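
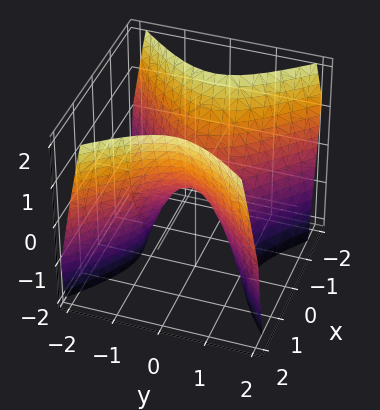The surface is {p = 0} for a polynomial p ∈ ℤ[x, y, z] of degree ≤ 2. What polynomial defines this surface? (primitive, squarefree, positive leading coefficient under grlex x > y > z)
3*x^2 - 3*y^2 - 2*z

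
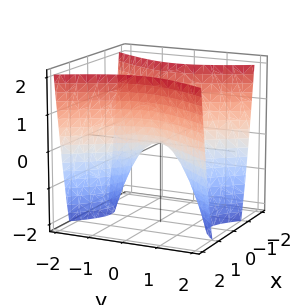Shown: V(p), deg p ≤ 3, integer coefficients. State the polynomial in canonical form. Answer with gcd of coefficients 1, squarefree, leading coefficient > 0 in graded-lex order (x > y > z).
2*x^2 - y^2 - z

The degree is 2 — a hyperbolic paraboloid; a quadric.
Symmetries: the y ↦ −y reflection is a symmetry, so y appears only in even powers; it's symmetric under x → −x, forcing even powers of x.
Against the integer gridlines: it meets the x-axis at x = 0 (among the integer gridlines); one z-axis crossing is at z = 0.
Putting this together gives p.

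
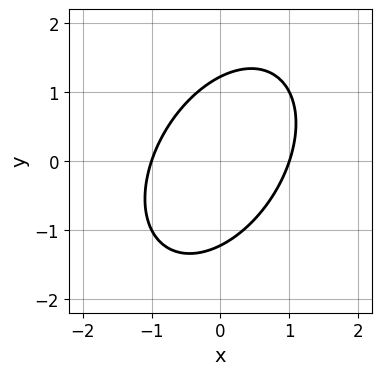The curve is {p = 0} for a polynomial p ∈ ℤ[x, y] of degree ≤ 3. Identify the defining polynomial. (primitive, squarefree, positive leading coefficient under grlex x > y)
3*x^2 - 2*x*y + 2*y^2 - 3

(a) Degree: a generic line meets the curve in up to 2 points, so deg p = 2.
(b) From the axis intercepts and sections: the x-axis gridline crossings are at x ∈ {-1, 1}.
(c) Together with the visible shape, these determine p as stated.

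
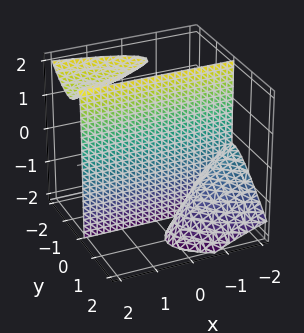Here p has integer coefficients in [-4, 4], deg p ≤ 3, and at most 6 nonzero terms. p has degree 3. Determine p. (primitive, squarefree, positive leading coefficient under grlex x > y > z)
(a) deg p = 3. The shape is more complex than any degree-2 surface.
(b) Against the integer gridlines: it meets the y-axis at y = 0 (among the integer gridlines); the visible x-axis segment lies entirely on the surface; every point of the z-axis in the box is on the surface.
(c) Fitting integer coefficients to these (and the overall shape) gives p.

x*y*z - 3*y^3 - 3*y^2*z - x*y - 3*y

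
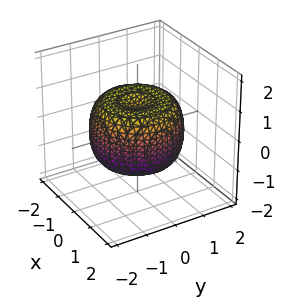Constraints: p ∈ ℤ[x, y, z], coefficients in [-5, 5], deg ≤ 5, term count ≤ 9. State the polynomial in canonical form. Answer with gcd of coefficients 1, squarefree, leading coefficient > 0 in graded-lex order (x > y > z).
2*x^4 + 4*x^2*y^2 + 2*y^4 - 3*x^2 - 3*y^2 + 3*z^2 - 2

The degree is 4 — a generic line meets the surface in up to 4 points.
Symmetries: rotational symmetry about the z-axis ⇒ p depends on x, y only through x² + y².
Reading off the gridlines: a circular section at z = 1 has radius between 0 and 1.
Fitting integer coefficients to these (and the overall shape) gives p.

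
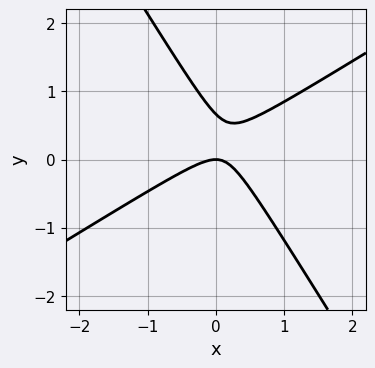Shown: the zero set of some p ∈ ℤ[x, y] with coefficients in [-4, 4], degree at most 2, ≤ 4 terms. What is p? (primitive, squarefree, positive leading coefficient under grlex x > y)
3*x^2 - 3*x*y - 3*y^2 + 2*y

1. Degree: no degree-1 curve has this shape, so deg p = 2.
2. From the axis intercepts and sections: one y-axis crossing is at y = 0; one x-axis crossing is at x = 0.
3. Solving for integer coefficients yields p as stated.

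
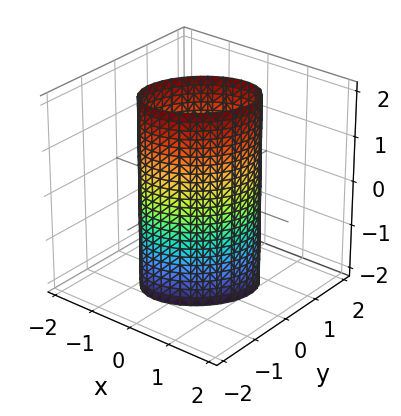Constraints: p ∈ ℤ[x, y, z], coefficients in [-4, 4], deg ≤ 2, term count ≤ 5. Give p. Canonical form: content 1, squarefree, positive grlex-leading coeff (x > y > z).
3*x^2 - 2*x*y + 3*y^2 - 3

First, the degree is 2 — no degree-1 surface has this shape.
Next, checking where it meets the axes: the surface avoids every integer z-axis point in the box; among the integer gridlines, it crosses the x-axis at x ∈ {-1, 1}.
Finally, assembling these constraints gives the stated polynomial. Check: (0, 1, 0) on the y-axis lies on the surface, and p(0, 1, 0) = 0. ✓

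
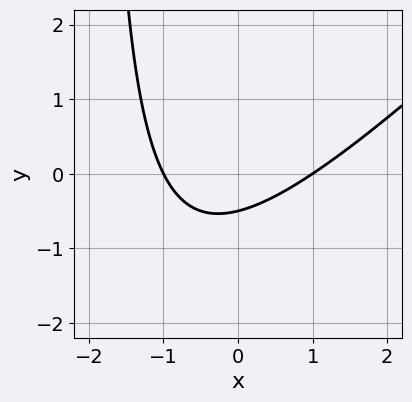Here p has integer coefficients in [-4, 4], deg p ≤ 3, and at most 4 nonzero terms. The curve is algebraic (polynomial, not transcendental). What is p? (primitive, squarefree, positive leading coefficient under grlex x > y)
x^2 - x*y - 2*y - 1

1. The degree is 2 — a generic line meets the curve in up to 2 points.
2. From the axis intercepts and sections: among the integer gridlines, it crosses the x-axis at x ∈ {-1, 1}.
3. Putting this together gives p.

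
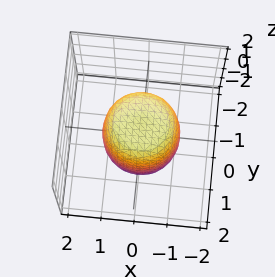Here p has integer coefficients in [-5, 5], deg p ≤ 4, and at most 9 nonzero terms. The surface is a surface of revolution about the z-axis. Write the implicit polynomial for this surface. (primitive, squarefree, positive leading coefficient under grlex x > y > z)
1. Degree: no degree-3 surface has this shape, so deg p = 4.
2. By symmetry, every cross-section ⟂ z is a circle, so x, y appear only via x² + y².
3. From the axis intercepts and sections: a circular section at z = -1 has radius exactly 1.
4. These observations pin down the coefficients.

2*x^4 + 4*x^2*y^2 + 2*y^4 - x^2 - y^2 + z^2 - 2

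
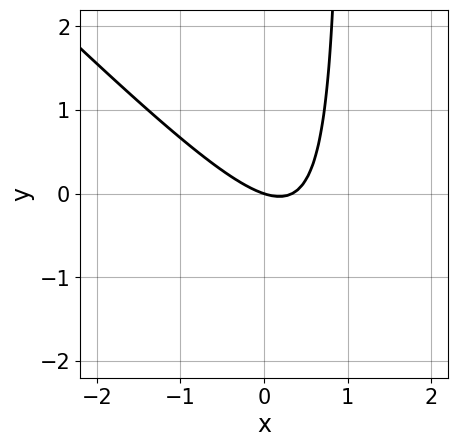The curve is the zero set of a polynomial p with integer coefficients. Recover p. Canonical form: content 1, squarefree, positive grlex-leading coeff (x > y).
3*x^2 + 3*x*y - x - 3*y

1. The degree is 2 — a generic line meets the curve in up to 2 points.
2. From the axis intercepts and sections: it meets the x-axis at x = 0 (among the integer gridlines); it crosses the y-axis at the gridline y = 0.
3. Together with the visible shape, these determine p as stated.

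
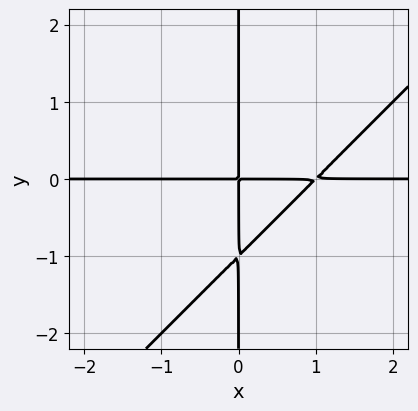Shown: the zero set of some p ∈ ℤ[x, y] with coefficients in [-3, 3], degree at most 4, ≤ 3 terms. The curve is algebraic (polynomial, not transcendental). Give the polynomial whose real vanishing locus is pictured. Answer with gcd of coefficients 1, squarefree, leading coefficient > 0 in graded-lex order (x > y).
First, deg p = 3.
Then, from the axis intercepts and sections: the visible y-axis segment lies entirely on the curve; every point of the x-axis in the box is on the curve.
Finally, the integer polynomial consistent with all of this is the stated p.

x^2*y - x*y^2 - x*y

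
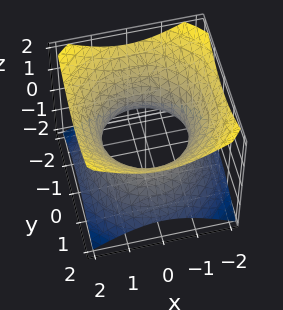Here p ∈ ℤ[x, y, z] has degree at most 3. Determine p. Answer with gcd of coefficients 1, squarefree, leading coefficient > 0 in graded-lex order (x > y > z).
First, degree: one connected sheet with a waist; a quadric, so deg p = 2.
Then, symmetry: the z-axis is an axis of rotation, so x and y enter only as x² + y²; the z ↦ −z reflection is a symmetry, so z appears only in even powers.
Next, reading off the gridlines: the surface avoids every integer z-axis point in the box; a circular section at z = 1 has radius between 1 and 2.
Finally, fitting integer coefficients to these (and the overall shape) gives p.

2*x^2 + 2*y^2 - 3*z^2 - 3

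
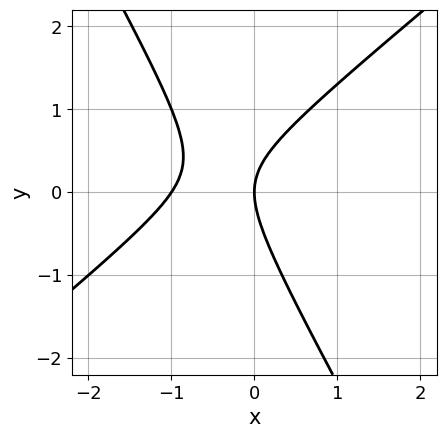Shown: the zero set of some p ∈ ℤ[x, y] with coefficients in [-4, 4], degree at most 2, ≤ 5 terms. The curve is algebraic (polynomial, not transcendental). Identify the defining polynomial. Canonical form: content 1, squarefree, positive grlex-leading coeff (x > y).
3*x^2 - 2*x*y - 2*y^2 + 3*x

(a) The degree is 2 — the shape is more complex than any degree-1 curve.
(b) Against the integer gridlines: it meets the y-axis at y = 0 (among the integer gridlines); the x-axis gridline crossings are at x ∈ {-1, 0}.
(c) The integer polynomial consistent with all of this is the stated p.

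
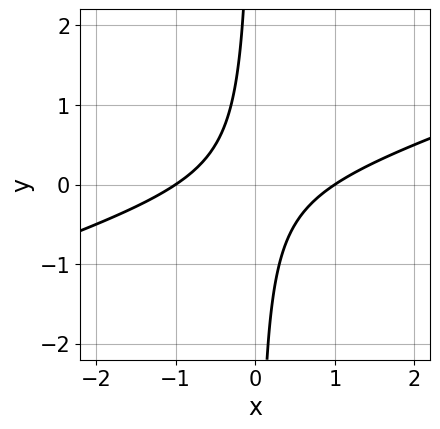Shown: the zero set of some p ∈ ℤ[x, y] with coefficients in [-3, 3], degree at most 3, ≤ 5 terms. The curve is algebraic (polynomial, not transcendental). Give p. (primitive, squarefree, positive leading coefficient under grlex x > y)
1. deg p = 2.
2. Checking where it meets the axes: among the integer gridlines, it crosses the x-axis at x ∈ {-1, 1}; the curve avoids every integer y-axis point in the box.
3. Assembling these constraints gives the stated polynomial.

x^2 - 3*x*y - 1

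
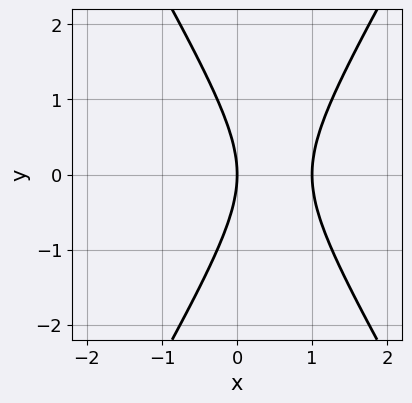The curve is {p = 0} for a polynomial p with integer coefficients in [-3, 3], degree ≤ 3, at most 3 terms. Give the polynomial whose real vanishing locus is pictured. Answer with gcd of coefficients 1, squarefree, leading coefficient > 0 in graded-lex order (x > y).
3*x^2 - y^2 - 3*x

1. deg p = 2. The shape is more complex than any degree-1 curve.
2. Symmetries: mirror symmetry y ↦ −y ⇒ only even powers of y.
3. From the axis intercepts and sections: the x-axis gridline crossings are at x ∈ {0, 1}; one y-axis crossing is at y = 0.
4. Putting this together gives p.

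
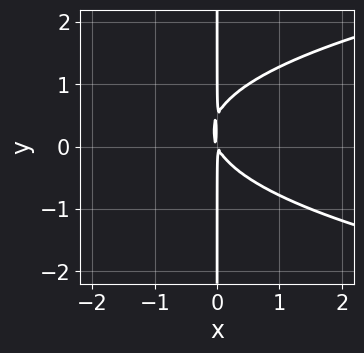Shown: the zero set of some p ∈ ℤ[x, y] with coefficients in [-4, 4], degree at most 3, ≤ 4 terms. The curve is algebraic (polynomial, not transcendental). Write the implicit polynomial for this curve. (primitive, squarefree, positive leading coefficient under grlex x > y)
Degree: no degree-2 curve has this shape, so deg p = 3.
From the visible intercepts: every point of the y-axis in the box is on the curve.
These observations pin down the coefficients.

2*x*y^2 - 2*x^2 - x*y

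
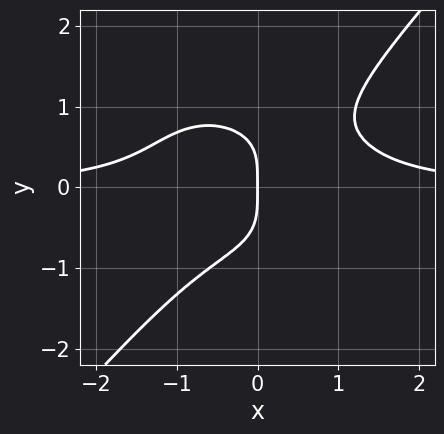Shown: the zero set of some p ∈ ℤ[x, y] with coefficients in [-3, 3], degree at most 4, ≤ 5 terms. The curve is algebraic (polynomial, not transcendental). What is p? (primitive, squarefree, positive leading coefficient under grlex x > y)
3*x^3*y + x*y^3 - 3*y^4 - 3*x

The degree is 4 — the shape is more complex than any degree-3 curve.
Reading off the gridlines: it crosses the y-axis at the gridline y = 0; it meets the x-axis at x = 0 (among the integer gridlines).
Putting this together gives p.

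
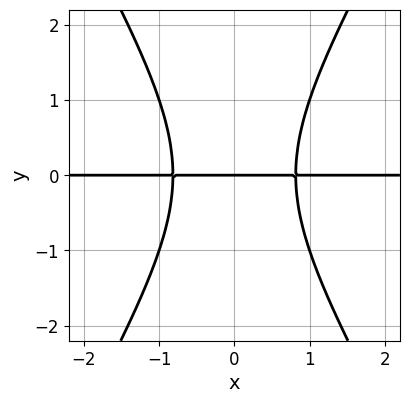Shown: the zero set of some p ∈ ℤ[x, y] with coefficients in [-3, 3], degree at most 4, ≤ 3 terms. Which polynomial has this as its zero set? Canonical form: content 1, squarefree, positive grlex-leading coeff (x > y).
First, deg p = 3. No degree-2 curve has this shape.
Next, symmetries: mirror symmetry x ↦ −x ⇒ only even powers of x.
Next, from the axis intercepts and sections: the visible x-axis segment lies entirely on the curve; one y-axis crossing is at y = 0.
Finally, matching integer coefficients to the picture gives p.

3*x^2*y - y^3 - 2*y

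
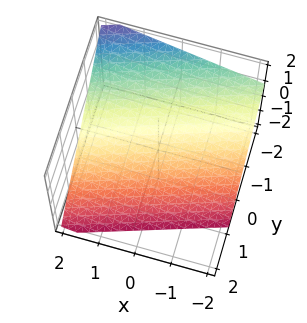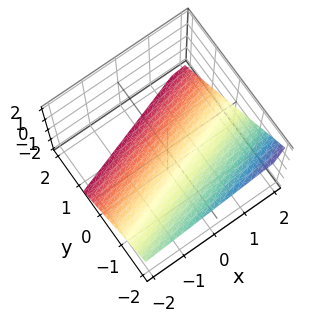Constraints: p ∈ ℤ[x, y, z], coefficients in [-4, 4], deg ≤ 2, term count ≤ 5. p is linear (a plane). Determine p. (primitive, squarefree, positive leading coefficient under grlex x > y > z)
x - 3*y - 3*z - 2

deg p = 1.
Against the integer gridlines: it crosses the x-axis at the gridline x = 2.
Together with the visible shape, these determine p as stated.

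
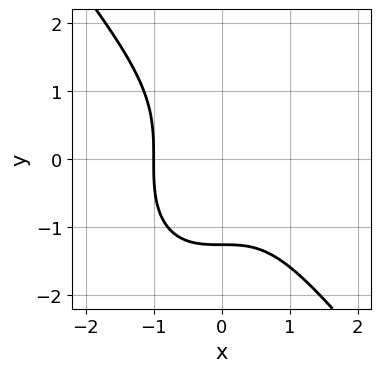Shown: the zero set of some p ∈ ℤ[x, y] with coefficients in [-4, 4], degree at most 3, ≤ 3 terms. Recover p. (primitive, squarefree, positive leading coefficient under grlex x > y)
2*x^3 + y^3 + 2

(a) The degree is 3 — a generic line meets the curve in up to 3 points.
(b) Checking where it meets the axes: it meets the x-axis at x = -1 (among the integer gridlines).
(c) The integer polynomial consistent with all of this is the stated p.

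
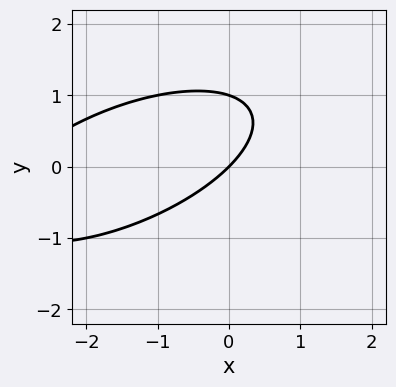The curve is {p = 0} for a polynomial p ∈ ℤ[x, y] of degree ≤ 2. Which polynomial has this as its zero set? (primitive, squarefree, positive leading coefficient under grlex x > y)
Degree: no degree-1 curve has this shape, so deg p = 2.
Against the integer gridlines: it meets the x-axis at x = 0 (among the integer gridlines); the y-axis gridline crossings are at y ∈ {0, 1}.
Assembling these constraints gives the stated polynomial.

x^2 - 2*x*y + 3*y^2 + 3*x - 3*y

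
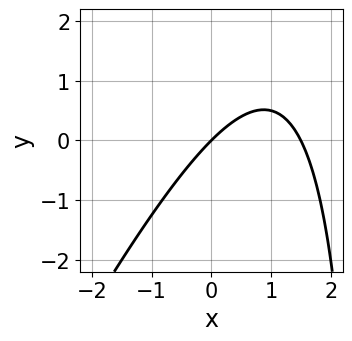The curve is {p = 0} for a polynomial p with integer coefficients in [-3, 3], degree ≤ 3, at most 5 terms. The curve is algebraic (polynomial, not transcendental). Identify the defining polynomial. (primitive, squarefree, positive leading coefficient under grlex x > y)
First, degree: no degree-1 curve has this shape, so deg p = 2.
Next, checking where it meets the axes: it crosses the y-axis at the gridline y = 0; it meets the x-axis at x = 0 (among the integer gridlines).
Finally, assembling these constraints gives the stated polynomial.

2*x^2 - x*y - 3*x + 3*y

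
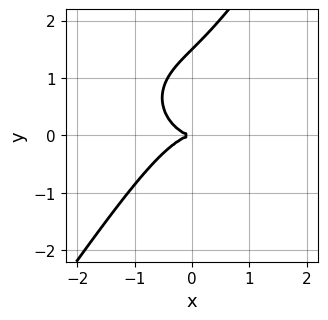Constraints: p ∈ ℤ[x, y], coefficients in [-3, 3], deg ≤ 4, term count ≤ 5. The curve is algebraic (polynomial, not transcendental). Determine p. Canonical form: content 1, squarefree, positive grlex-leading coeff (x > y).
(a) The degree is 3 — no degree-2 curve has this shape.
(b) Against the integer gridlines: one y-axis crossing is at y = 0; it crosses the x-axis at the gridline x = 0.
(c) Matching integer coefficients to the picture gives p.

2*x^3 + 2*x*y^2 - 2*y^3 + 3*y^2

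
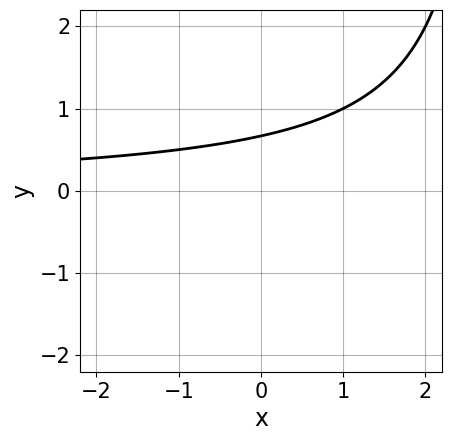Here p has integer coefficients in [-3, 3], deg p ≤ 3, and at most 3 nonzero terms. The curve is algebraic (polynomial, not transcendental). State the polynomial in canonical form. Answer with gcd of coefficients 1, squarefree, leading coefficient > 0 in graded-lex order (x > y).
x*y - 3*y + 2

First, the degree is 2 — a generic line meets the curve in up to 2 points.
Then, from the visible intercepts: the curve avoids every integer x-axis point in the box.
Finally, together with the visible shape, these determine p as stated.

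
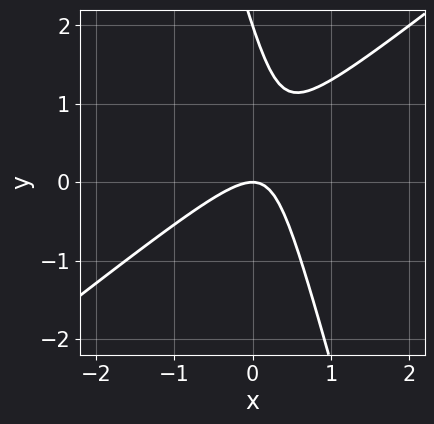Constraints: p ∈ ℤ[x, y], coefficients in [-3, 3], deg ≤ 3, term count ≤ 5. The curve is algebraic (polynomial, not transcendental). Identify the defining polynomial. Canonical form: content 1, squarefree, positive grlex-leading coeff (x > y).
3*x^2 - 3*x*y - y^2 + 2*y

1. deg p = 2. A generic line meets the curve in up to 2 points.
2. Observable constraints: it meets the x-axis at x = 0 (among the integer gridlines); the y-axis gridline crossings are at y ∈ {0, 2}.
3. These observations pin down the coefficients.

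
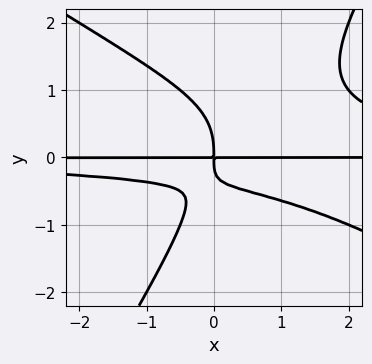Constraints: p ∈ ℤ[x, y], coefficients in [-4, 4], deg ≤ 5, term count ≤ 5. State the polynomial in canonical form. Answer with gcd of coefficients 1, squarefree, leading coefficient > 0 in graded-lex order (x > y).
2*x^2*y^2 + 2*x*y^3 - 2*y^4 - 3*x*y^2 - 2*x*y

1. The degree is 4 — the shape is more complex than any degree-3 curve.
2. Checking where it meets the axes: every point of the x-axis in the box is on the curve.
3. Matching integer coefficients to the picture gives p.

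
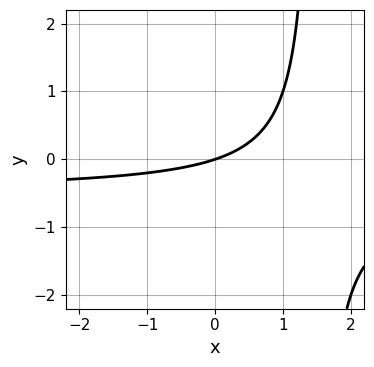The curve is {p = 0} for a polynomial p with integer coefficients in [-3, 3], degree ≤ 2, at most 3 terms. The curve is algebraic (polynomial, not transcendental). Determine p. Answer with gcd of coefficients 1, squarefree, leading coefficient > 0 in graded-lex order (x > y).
First, degree: no degree-1 curve has this shape, so deg p = 2.
Next, from the visible intercepts: one y-axis crossing is at y = 0; it meets the x-axis at x = 0 (among the integer gridlines).
Finally, the integer polynomial consistent with all of this is the stated p.

2*x*y + x - 3*y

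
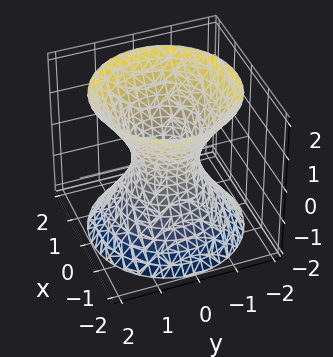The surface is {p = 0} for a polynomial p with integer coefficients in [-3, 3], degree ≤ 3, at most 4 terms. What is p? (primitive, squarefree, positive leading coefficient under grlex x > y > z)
3*x^2 + 3*y^2 - 2*z^2 - 2

(a) Degree: one connected sheet with a waist; a quadric, so deg p = 2.
(b) Symmetries: the z-axis is an axis of rotation, so x and y enter only as x² + y²; the z ↦ −z reflection is a symmetry, so z appears only in even powers.
(c) Checking where it meets the axes: a circular section at z = 2 has radius between 1 and 2; it misses every integer gridline on the z-axis.
(d) Solving for integer coefficients yields p as stated.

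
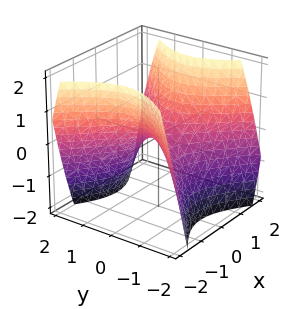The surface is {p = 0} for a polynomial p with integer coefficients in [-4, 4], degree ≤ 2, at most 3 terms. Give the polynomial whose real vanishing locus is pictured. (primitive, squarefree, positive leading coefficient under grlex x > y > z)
x^2 - y^2 - z

The degree is 2 — a hyperbolic paraboloid; a quadric.
Symmetries: it's symmetric under y → −y, forcing even powers of y; the x ↦ −x reflection is a symmetry, so x appears only in even powers.
Reading off the gridlines: it meets the x-axis at x = 0 (among the integer gridlines); it meets the y-axis at y = 0 (among the integer gridlines); it crosses the z-axis at the gridline z = 0.
These observations pin down the coefficients.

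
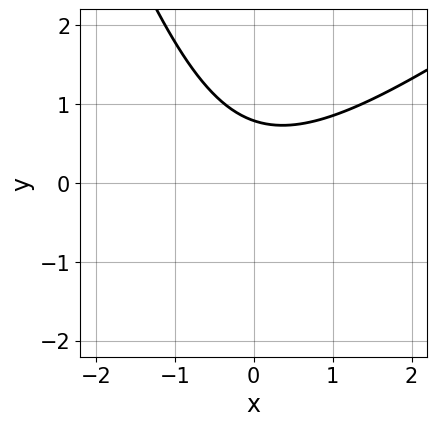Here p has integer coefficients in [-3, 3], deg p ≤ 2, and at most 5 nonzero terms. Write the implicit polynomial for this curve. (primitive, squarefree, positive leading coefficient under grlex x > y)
2*x^2 - 2*x*y - y^2 - 3*y + 3

First, deg p = 2.
Then, from the visible intercepts: no x-intercept at any integer in the box.
Finally, matching integer coefficients to the picture gives p.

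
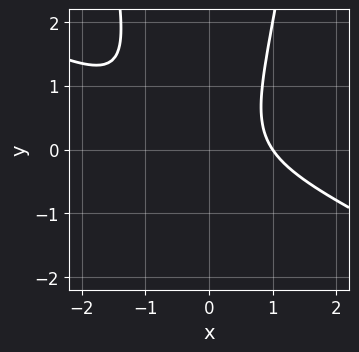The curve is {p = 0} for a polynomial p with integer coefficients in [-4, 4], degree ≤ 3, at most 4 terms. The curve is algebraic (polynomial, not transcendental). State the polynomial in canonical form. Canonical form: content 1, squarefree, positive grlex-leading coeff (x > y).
First, deg p = 3. A generic line meets the curve in up to 3 points.
Next, from the visible intercepts: it meets the x-axis at x = 1 (among the integer gridlines); it misses every integer gridline on the y-axis.
Finally, these observations pin down the coefficients.

x^3 + 2*x^2*y - y^2 - 1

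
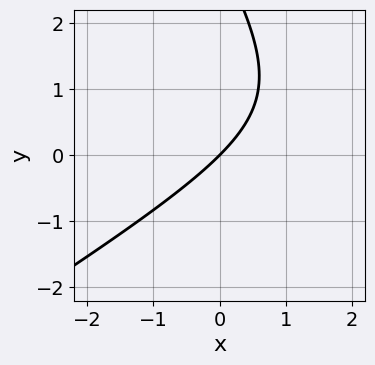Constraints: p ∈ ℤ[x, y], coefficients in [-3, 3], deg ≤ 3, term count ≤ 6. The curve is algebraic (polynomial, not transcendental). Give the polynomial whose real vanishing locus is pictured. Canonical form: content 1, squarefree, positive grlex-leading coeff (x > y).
First, degree: no degree-1 curve has this shape, so deg p = 2.
Next, against the integer gridlines: it meets the y-axis at y = 0 (among the integer gridlines); it crosses the x-axis at the gridline x = 0.
Finally, assembling these constraints gives the stated polynomial.

x^2 - x*y - y^2 - 3*x + 3*y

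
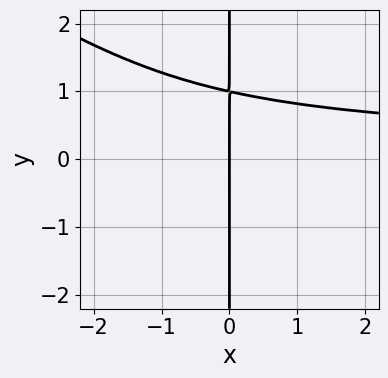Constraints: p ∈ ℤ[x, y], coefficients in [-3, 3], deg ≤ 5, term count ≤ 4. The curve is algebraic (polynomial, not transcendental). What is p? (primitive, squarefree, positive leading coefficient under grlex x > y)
2*x^2*y^2 + 3*x*y^3 - 3*x

deg p = 4.
Checking where it meets the axes: one x-axis crossing is at x = 0; the visible y-axis segment lies entirely on the curve.
Together with the visible shape, these determine p as stated.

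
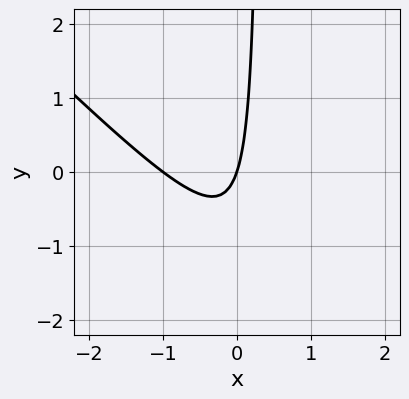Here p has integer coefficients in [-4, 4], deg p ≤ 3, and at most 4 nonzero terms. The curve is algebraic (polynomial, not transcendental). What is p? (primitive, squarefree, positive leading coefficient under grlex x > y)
3*x^2 + 3*x*y + 3*x - y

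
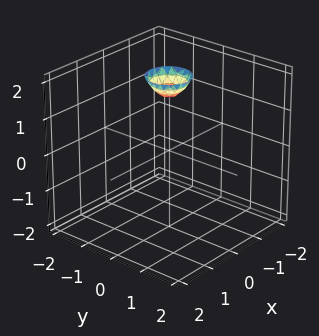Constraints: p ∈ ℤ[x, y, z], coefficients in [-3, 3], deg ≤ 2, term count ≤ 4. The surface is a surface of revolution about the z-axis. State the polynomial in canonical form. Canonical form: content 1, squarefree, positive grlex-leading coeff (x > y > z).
3*x^2 + 3*y^2 - 2*z + 3

1. deg p = 2.
2. Symmetries: rotational symmetry about the z-axis ⇒ p depends on x, y only through x² + y².
3. Reading off the gridlines: no x-intercept at any integer in the box; a circular section at z = 2 has radius between 0 and 1; no y-intercept at any integer in the box.
4. Putting this together gives p.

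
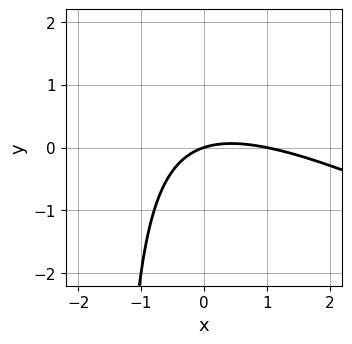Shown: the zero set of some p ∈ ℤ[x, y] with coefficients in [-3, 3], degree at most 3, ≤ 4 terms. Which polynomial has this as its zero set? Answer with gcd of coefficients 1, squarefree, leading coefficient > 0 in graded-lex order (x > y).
x^2 + 2*x*y - x + 3*y

1. Degree: a generic line meets the curve in up to 2 points, so deg p = 2.
2. Checking where it meets the axes: it meets the y-axis at y = 0 (among the integer gridlines); among the integer gridlines, it crosses the x-axis at x ∈ {0, 1}.
3. Matching integer coefficients to the picture gives p.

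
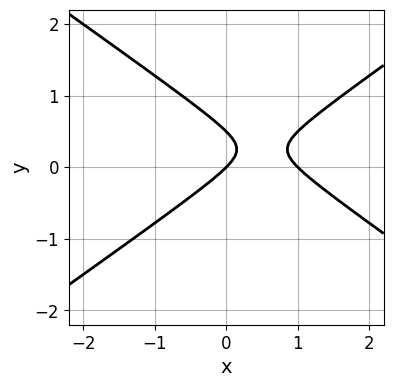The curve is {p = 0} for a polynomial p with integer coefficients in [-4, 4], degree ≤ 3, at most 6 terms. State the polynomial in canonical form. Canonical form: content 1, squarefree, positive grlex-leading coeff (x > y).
x^2 - 2*y^2 - x + y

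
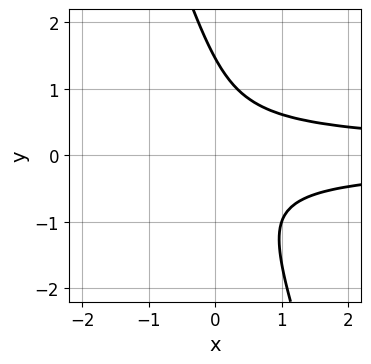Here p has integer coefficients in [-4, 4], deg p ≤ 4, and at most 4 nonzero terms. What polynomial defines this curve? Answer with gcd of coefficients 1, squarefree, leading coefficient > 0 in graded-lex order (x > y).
First, degree: a generic line meets the curve in up to 3 points, so deg p = 3.
Then, from the axis intercepts and sections: no x-intercept at any integer in the box.
Finally, putting this together gives p.

3*x*y^2 + y^3 - y^2 - 1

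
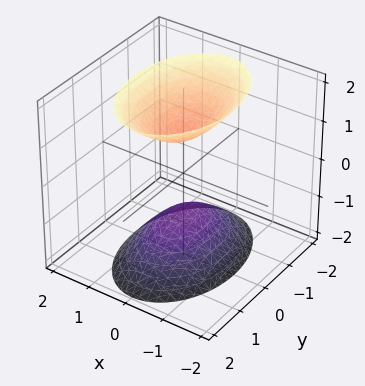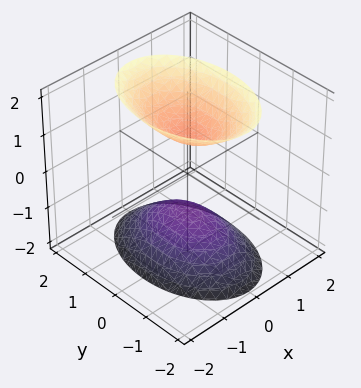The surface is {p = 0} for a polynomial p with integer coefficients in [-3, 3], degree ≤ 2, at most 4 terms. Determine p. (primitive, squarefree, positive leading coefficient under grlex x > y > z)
First, the picture has 2 separate pieces. Treating them together as one polynomial.
Next, deg p = 2. Two separate bowl-shaped sheets opening away from each other; a quadric.
Next, symmetries: it's symmetric under z → −z, forcing even powers of z; it's symmetric under x → −x, forcing even powers of x; mirror symmetry y ↦ −y ⇒ only even powers of y.
Next, checking where it meets the axes: it misses every integer gridline on the y-axis; among the integer gridlines, it crosses the z-axis at z ∈ {-1, 1}; no x-intercept at any integer in the box.
Finally, putting this together gives p.

2*x^2 + y^2 - z^2 + 1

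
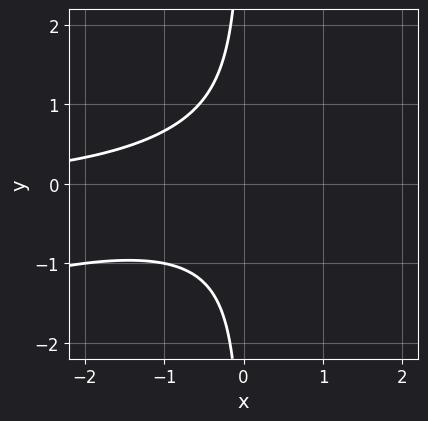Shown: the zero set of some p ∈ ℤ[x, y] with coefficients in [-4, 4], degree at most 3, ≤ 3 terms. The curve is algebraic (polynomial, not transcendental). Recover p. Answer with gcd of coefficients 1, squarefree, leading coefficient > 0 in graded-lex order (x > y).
1. The degree is 3 — a generic line meets the curve in up to 3 points.
2. Checking where it meets the axes: the curve avoids every integer x-axis point in the box; it misses every integer gridline on the y-axis.
3. Matching integer coefficients to the picture gives p.

x^2*y - 3*x*y^2 - 2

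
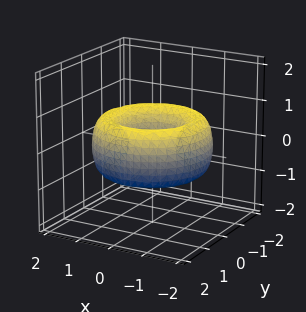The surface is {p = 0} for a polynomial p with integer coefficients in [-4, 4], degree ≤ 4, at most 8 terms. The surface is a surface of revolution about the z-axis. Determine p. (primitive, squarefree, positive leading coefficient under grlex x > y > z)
deg p = 4. A generic line meets the surface in up to 4 points.
Symmetries: rotational symmetry about the z-axis ⇒ p depends on x, y only through x² + y².
Against the integer gridlines: it misses every integer gridline on the z-axis; a circular section at z = 0 has radius between 0 and 1.
Solving for integer coefficients yields p as stated.

x^4 + 2*x^2*y^2 + y^4 - 3*x^2 - 3*y^2 + 2*z^2 + 1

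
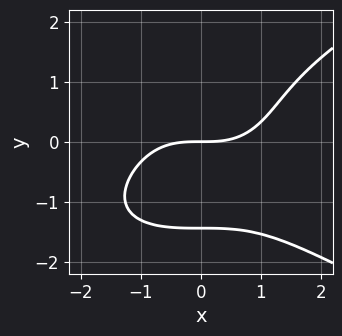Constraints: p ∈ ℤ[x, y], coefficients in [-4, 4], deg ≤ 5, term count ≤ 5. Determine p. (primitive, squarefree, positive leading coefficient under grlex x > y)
First, the degree is 4 — a generic line meets the curve in up to 4 points.
Then, observable constraints: it meets the x-axis at x = 0 (among the integer gridlines); it crosses the y-axis at the gridline y = 0.
Finally, putting this together gives p.

y^4 - x^3 + 3*y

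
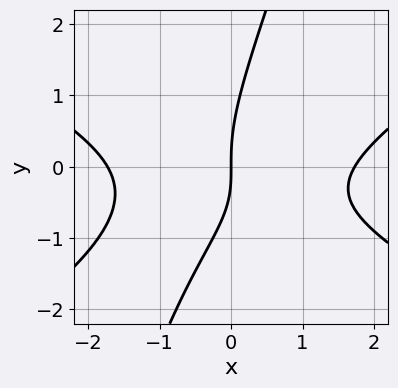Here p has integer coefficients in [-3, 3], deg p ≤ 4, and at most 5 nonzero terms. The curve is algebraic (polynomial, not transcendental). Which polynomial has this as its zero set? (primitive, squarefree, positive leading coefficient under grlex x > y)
x^3 - 3*x*y^2 + y^3 - 2*x*y - 3*x

1. Degree: no degree-2 curve has this shape, so deg p = 3.
2. From the visible intercepts: it meets the y-axis at y = 0 (among the integer gridlines); one x-axis crossing is at x = 0.
3. Putting this together gives p.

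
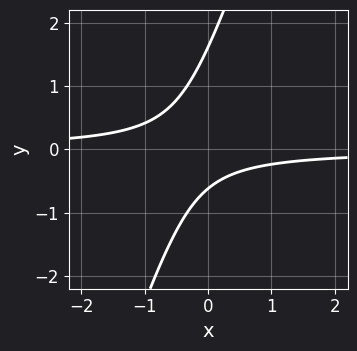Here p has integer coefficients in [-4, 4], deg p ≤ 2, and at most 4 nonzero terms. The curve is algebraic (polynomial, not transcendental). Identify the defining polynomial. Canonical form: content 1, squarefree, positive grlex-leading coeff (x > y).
3*x*y - y^2 + y + 1

1. Degree: a generic line meets the curve in up to 2 points, so deg p = 2.
2. From the axis intercepts and sections: it misses every integer gridline on the x-axis.
3. Together with the visible shape, these determine p as stated.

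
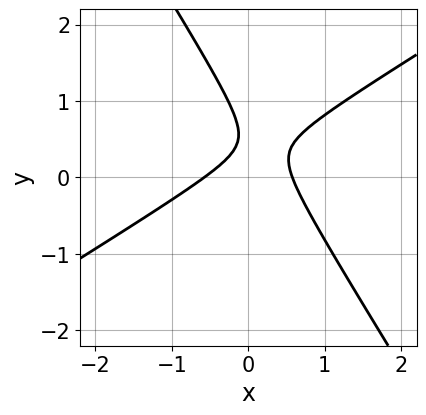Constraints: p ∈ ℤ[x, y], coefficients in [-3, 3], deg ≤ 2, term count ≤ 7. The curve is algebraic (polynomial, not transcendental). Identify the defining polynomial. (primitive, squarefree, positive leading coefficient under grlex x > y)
1. The degree is 2 — no degree-1 curve has this shape.
2. From the visible intercepts: the curve avoids every integer y-axis point in the box.
3. Together with the visible shape, these determine p as stated.

3*x^2 - 3*x*y - 3*y^2 + 3*y - 1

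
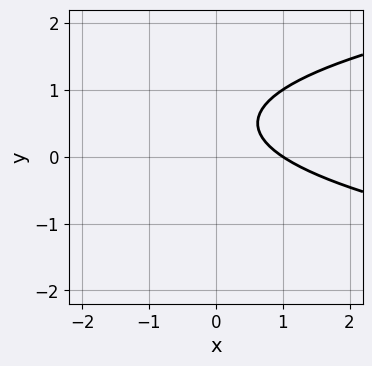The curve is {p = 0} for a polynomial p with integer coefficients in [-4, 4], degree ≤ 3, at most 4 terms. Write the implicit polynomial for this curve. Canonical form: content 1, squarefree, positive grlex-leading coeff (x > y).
(a) Degree: the shape is more complex than any degree-1 curve, so deg p = 2.
(b) From the axis intercepts and sections: it crosses the x-axis at the gridline x = 1; the curve avoids every integer y-axis point in the box.
(c) Together with the visible shape, these determine p as stated.

3*y^2 - 2*x - 3*y + 2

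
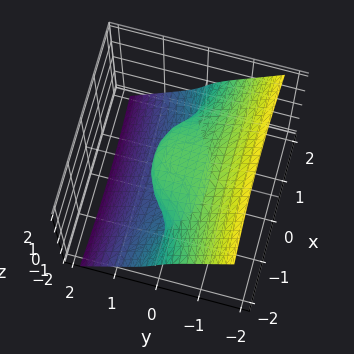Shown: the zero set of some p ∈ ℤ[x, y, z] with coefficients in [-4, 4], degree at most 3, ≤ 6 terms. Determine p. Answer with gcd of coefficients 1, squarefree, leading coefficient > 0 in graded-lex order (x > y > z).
x^2*y + x^2*z + 3*y^3 + 2*z^3 - 2*z

deg p = 3. No degree-2 surface has this shape.
From the visible intercepts: the visible x-axis segment lies entirely on the surface; it meets the y-axis at y = 0 (among the integer gridlines); among the integer gridlines, it crosses the z-axis at z ∈ {-1, 0, 1}.
These observations pin down the coefficients.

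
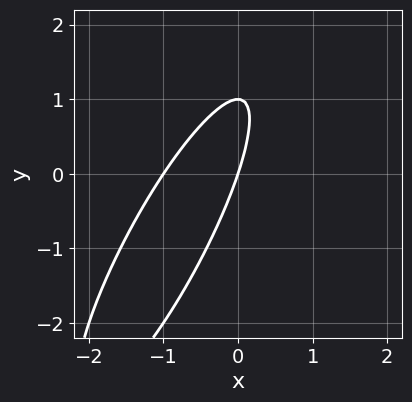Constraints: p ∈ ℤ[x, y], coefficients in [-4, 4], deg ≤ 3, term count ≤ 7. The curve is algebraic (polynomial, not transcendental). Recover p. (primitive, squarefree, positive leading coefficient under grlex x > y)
1. The degree is 2 — the shape is more complex than any degree-1 curve.
2. Checking where it meets the axes: the y-axis gridline crossings are at y ∈ {0, 1}; among the integer gridlines, it crosses the x-axis at x ∈ {-1, 0}.
3. Together with the visible shape, these determine p as stated.

3*x^2 - 3*x*y + y^2 + 3*x - y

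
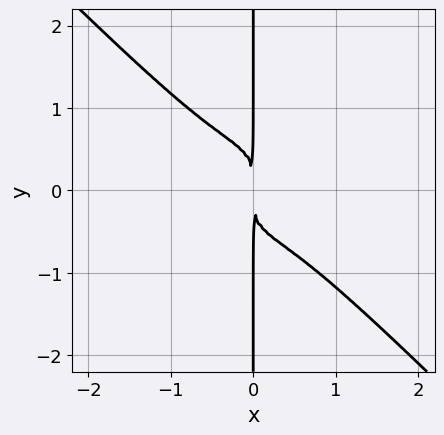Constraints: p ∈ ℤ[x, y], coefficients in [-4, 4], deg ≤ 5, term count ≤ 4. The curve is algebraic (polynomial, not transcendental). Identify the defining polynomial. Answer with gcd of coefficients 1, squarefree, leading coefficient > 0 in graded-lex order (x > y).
First, degree: a generic line meets the curve in up to 4 points, so deg p = 4.
Next, checking where it meets the axes: every point of the y-axis in the box is on the curve.
Finally, assembling these constraints gives the stated polynomial.

2*x^4 - x^2*y^2 + x*y^3 + x^2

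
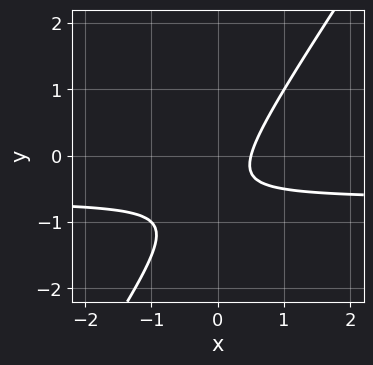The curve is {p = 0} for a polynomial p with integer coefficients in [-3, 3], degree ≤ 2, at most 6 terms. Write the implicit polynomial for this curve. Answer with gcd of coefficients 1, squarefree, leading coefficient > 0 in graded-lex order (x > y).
(a) Degree: the shape is more complex than any degree-1 curve, so deg p = 2.
(b) Observable constraints: no y-intercept at any integer in the box.
(c) Together with the visible shape, these determine p as stated.

3*x*y - 2*y^2 + 2*x - 2*y - 1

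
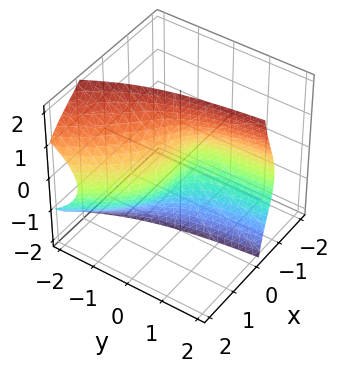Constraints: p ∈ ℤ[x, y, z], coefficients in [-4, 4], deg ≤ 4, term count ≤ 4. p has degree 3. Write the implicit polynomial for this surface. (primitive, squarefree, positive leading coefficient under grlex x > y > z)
1. deg p = 3.
2. Checking where it meets the axes: it meets the y-axis at y = 0 (among the integer gridlines); the visible z-axis segment lies entirely on the surface.
3. Together with the visible shape, these determine p as stated.

x^3 + 2*x*z^2 + 2*x*y + 2*y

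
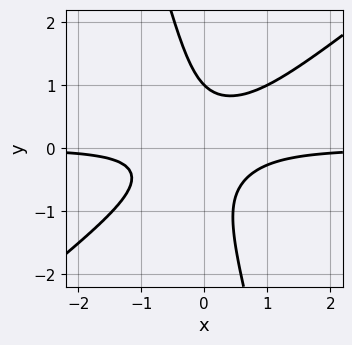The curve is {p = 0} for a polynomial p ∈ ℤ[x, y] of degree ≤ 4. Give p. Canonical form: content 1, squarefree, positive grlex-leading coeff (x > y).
3*x^2*y - 3*x*y^2 - y^3 + 1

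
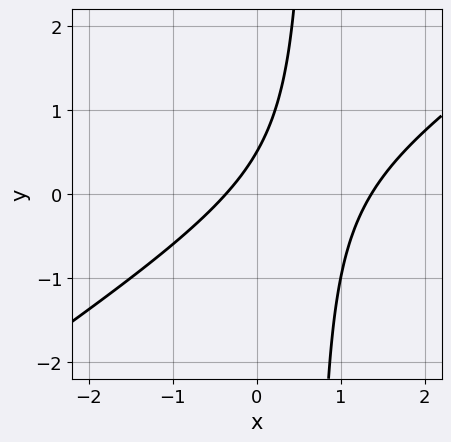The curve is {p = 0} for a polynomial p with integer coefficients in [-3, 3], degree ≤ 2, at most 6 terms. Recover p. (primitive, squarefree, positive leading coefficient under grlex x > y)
2*x^2 - 3*x*y - 2*x + 2*y - 1

Degree: the shape is more complex than any degree-1 curve, so deg p = 2.
The integer polynomial consistent with all of this is the stated p.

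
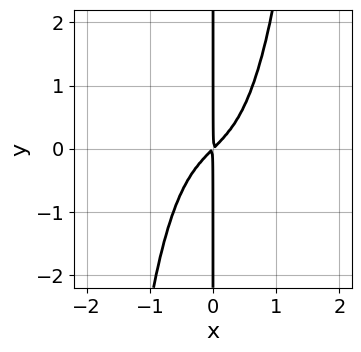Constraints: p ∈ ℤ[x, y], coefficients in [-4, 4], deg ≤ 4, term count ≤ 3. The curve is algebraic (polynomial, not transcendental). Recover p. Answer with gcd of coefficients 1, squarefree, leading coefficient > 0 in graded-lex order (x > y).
Degree: no degree-3 curve has this shape, so deg p = 4.
Checking where it meets the axes: every point of the y-axis in the box is on the curve.
Matching integer coefficients to the picture gives p.

3*x^4 + 2*x^2 - 2*x*y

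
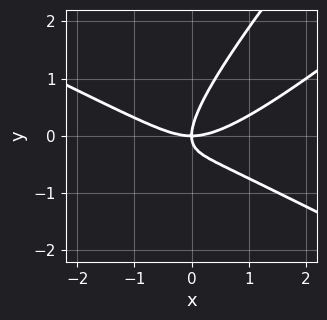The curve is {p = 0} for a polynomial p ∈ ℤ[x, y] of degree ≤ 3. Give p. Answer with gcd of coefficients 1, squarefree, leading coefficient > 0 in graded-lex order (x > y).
x^3 - 3*x*y^2 + 2*y^3 - 2*x*y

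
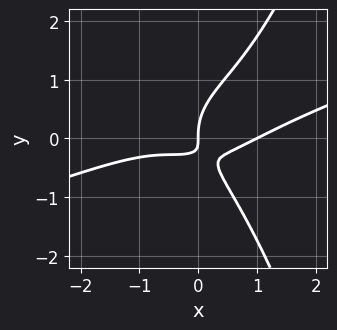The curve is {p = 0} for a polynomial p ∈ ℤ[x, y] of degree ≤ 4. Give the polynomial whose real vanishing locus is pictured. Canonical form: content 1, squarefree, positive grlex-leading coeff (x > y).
x^4 - 3*x^3*y + 2*y^3 - 3*x*y - x

1. The degree is 4 — the shape is more complex than any degree-3 curve.
2. Against the integer gridlines: one y-axis crossing is at y = 0; the x-axis gridline crossings are at x ∈ {0, 1}.
3. These observations pin down the coefficients.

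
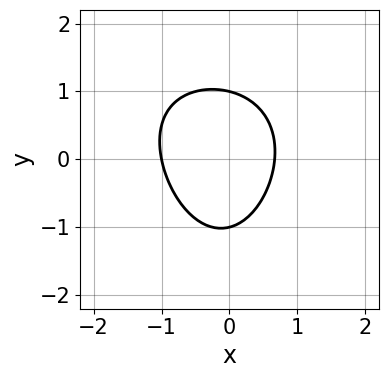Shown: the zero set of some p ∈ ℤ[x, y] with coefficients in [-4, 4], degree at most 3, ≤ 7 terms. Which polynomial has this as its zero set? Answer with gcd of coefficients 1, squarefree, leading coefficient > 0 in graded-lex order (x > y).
First, the degree is 3 — a generic line meets the curve in up to 3 points.
Next, observable constraints: among the integer gridlines, it crosses the y-axis at y ∈ {-1, 1}; it meets the x-axis at x = -1 (among the integer gridlines).
Finally, these observations pin down the coefficients.

x^2*y - 3*x^2 - 2*y^2 - x + 2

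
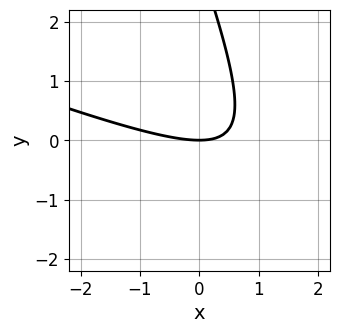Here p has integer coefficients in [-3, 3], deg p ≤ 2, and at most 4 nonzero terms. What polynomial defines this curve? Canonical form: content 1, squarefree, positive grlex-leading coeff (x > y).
deg p = 2. No degree-1 curve has this shape.
Reading off the gridlines: it meets the x-axis at x = 0 (among the integer gridlines); it crosses the y-axis at the gridline y = 0.
Fitting integer coefficients to these (and the overall shape) gives p.

x^2 + 3*x*y + y^2 - 3*y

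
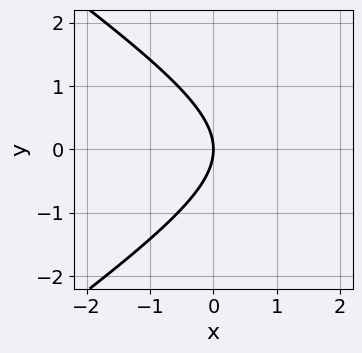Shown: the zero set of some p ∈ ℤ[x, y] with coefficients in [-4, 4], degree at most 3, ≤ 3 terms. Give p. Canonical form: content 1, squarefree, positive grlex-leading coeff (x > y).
x^2 - 2*y^2 - 3*x

The degree is 2 — no degree-1 curve has this shape.
Symmetries: mirror symmetry y ↦ −y ⇒ only even powers of y.
From the axis intercepts and sections: one x-axis crossing is at x = 0; it crosses the y-axis at the gridline y = 0.
The integer polynomial consistent with all of this is the stated p.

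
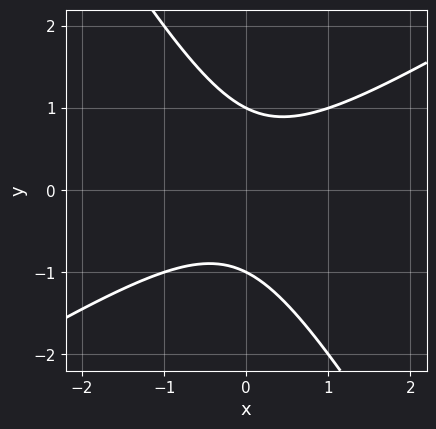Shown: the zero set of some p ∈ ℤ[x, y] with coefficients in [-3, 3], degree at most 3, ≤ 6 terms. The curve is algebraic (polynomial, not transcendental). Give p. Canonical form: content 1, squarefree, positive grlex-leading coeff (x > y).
x^2 - x*y - y^2 + 1

(a) The degree is 2 — a generic line meets the curve in up to 2 points.
(b) From the axis intercepts and sections: among the integer gridlines, it crosses the y-axis at y ∈ {-1, 1}; no x-intercept at any integer in the box.
(c) The integer polynomial consistent with all of this is the stated p.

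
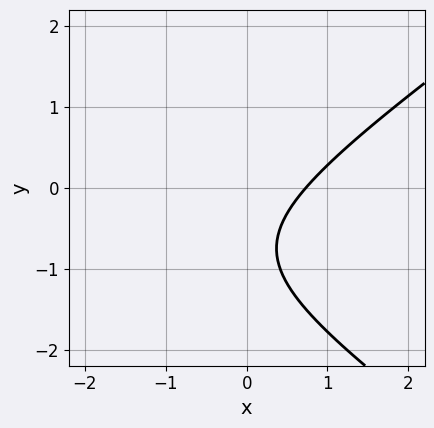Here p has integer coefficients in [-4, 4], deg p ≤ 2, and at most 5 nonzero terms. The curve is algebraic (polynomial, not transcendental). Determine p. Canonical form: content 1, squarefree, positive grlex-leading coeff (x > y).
x^2 - 2*y^2 + 2*x - 3*y - 2

Degree: the shape is more complex than any degree-1 curve, so deg p = 2.
Checking where it meets the axes: no y-intercept at any integer in the box.
Solving for integer coefficients yields p as stated.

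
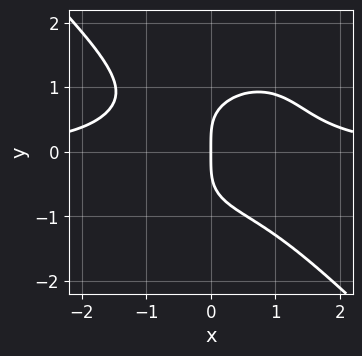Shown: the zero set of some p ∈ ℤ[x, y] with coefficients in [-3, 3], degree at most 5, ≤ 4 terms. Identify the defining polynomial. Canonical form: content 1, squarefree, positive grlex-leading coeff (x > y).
2*x^3*y + 2*y^4 - 3*x

1. The degree is 4 — a generic line meets the curve in up to 4 points.
2. Against the integer gridlines: one y-axis crossing is at y = 0; one x-axis crossing is at x = 0.
3. These observations pin down the coefficients.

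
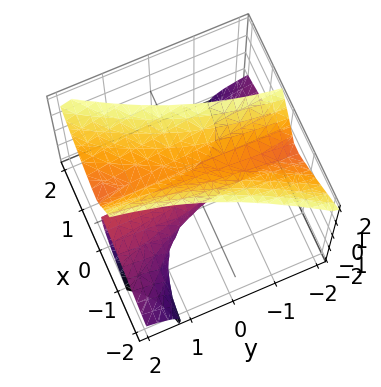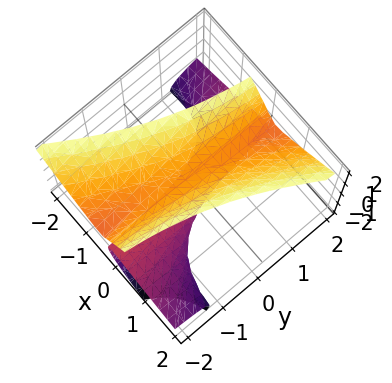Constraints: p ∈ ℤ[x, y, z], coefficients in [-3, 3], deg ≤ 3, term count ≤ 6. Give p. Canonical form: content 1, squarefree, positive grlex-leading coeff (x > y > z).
The picture has 2 separate pieces. Treating them together as one polynomial.
deg p = 3. A generic line meets the surface in up to 3 points.
Reading off the gridlines: the visible y-axis segment lies entirely on the surface; it crosses the x-axis at the gridline x = 0; among the integer gridlines, it crosses the z-axis at z ∈ {-1, 0, 1}.
Solving for integer coefficients yields p as stated.

x^2*z - 2*x*y*z - z^3 + 3*x^2 + z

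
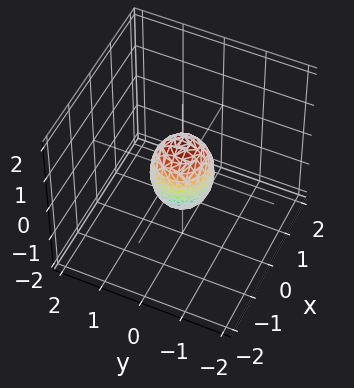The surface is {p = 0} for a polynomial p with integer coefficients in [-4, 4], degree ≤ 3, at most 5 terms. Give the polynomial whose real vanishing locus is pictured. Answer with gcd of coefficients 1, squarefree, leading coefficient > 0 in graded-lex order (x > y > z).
The degree is 2 — no degree-1 surface has this shape.
By symmetry, every cross-section ⟂ z is a circle, so x, y appear only via x² + y².
Observable constraints: a circular section at z = 0 has radius between 0 and 1; the z-axis gridline crossings are at z ∈ {-1, 1}.
Matching integer coefficients to the picture gives p.

2*x^2 + 2*y^2 + z^2 - 1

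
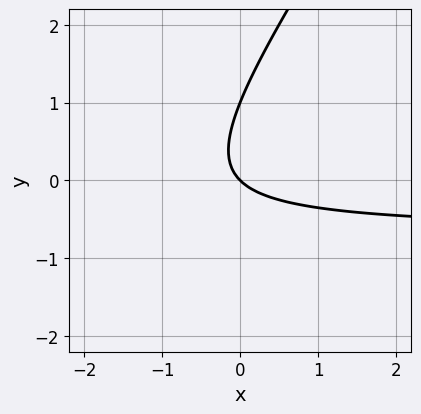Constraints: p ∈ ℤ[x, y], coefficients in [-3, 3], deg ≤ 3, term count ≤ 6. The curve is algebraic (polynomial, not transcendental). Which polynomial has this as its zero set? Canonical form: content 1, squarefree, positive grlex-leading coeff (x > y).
Degree: a generic line meets the curve in up to 2 points, so deg p = 2.
Observable constraints: one x-axis crossing is at x = 0; among the integer gridlines, it crosses the y-axis at y ∈ {0, 1}.
Assembling these constraints gives the stated polynomial.

3*x*y - 2*y^2 + 2*x + 2*y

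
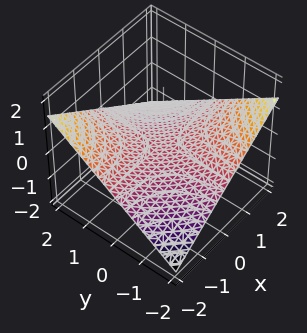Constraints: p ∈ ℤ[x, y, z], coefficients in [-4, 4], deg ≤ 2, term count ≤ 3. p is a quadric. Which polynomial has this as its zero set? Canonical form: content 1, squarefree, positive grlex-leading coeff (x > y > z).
x*y + 3*z

(a) deg p = 2. A hyperbolic paraboloid; a quadric.
(b) From the axis intercepts and sections: every point of the x-axis in the box is on the surface; it crosses the z-axis at the gridline z = 0; every point of the y-axis in the box is on the surface.
(c) Matching integer coefficients to the picture gives p.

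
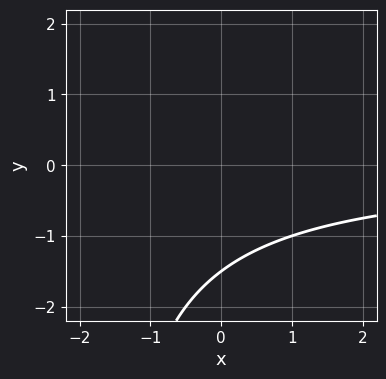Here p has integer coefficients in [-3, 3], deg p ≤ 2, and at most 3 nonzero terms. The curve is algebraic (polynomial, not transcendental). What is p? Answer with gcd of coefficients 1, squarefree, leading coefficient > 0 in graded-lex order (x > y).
Degree: the shape is more complex than any degree-1 curve, so deg p = 2.
Observable constraints: it misses every integer gridline on the x-axis.
The integer polynomial consistent with all of this is the stated p.

x*y + 2*y + 3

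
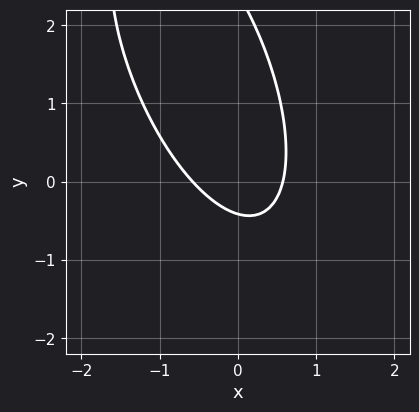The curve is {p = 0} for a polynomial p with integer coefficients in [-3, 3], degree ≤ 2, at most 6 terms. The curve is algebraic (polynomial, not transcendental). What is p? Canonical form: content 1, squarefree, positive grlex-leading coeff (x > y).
3*x^2 + 2*x*y + y^2 - 2*y - 1

Degree: a generic line meets the curve in up to 2 points, so deg p = 2.
Matching integer coefficients to the picture gives p.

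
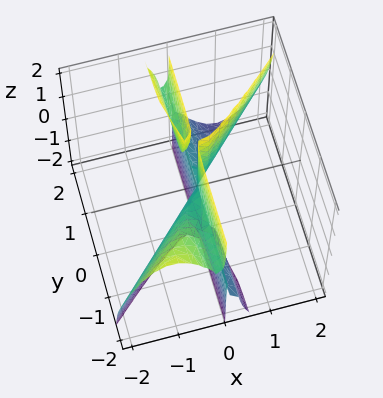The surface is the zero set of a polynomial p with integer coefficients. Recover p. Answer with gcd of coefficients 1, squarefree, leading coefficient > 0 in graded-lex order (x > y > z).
1. There are 2 components.
2. Degree: a generic line meets the surface in up to 3 points, so deg p = 3.
3. Checking where it meets the axes: the visible z-axis segment lies entirely on the surface; it meets the x-axis at x = 0 (among the integer gridlines).
4. Putting this together gives p.

3*x^3 - 3*x^2*y - x*y*z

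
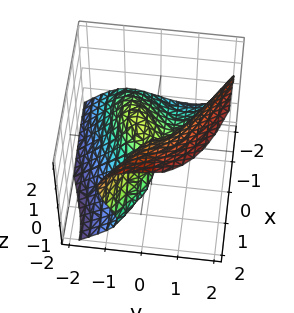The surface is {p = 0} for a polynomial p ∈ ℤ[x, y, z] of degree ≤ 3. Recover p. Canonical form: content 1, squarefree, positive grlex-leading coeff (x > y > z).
First, degree: a generic line meets the surface in up to 3 points, so deg p = 3.
Then, reading off the gridlines: it meets the z-axis at z = 0 (among the integer gridlines); one y-axis crossing is at y = 0; it crosses the x-axis at the gridline x = 0.
Finally, the integer polynomial consistent with all of this is the stated p.

x^3 + 3*y^3 - 3*z^3 + 3*x*y + 3*x*z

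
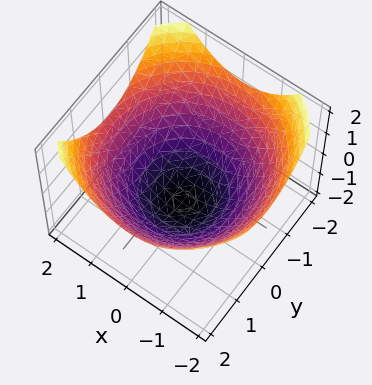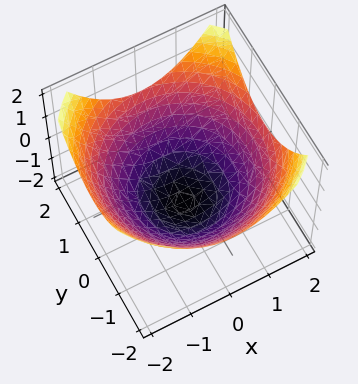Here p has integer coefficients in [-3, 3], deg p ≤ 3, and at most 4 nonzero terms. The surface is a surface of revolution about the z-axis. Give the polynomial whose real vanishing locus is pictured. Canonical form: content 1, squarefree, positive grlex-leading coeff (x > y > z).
The degree is 2 — the shape is more complex than any degree-1 surface.
Symmetry: the z-axis is an axis of rotation, so x and y enter only as x² + y².
Checking where it meets the axes: a circular section at z = -1 has radius exactly 1.
Matching integer coefficients to the picture gives p.

x^2 + y^2 - 2*z - 3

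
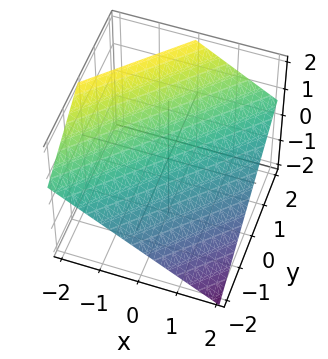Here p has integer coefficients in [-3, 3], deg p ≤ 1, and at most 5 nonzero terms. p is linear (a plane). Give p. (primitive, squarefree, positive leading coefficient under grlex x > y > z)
2*x - 2*y + 3*z - 2

(a) deg p = 1.
(b) Against the integer gridlines: it meets the y-axis at y = -1 (among the integer gridlines); it crosses the x-axis at the gridline x = 1.
(c) Matching integer coefficients to the picture gives p.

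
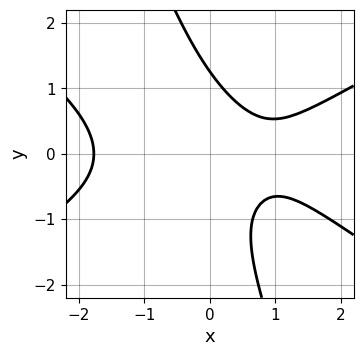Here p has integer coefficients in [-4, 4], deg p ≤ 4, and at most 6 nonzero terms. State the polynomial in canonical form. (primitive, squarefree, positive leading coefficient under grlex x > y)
x^3 - 3*x*y^2 - y^3 - 2*x + 2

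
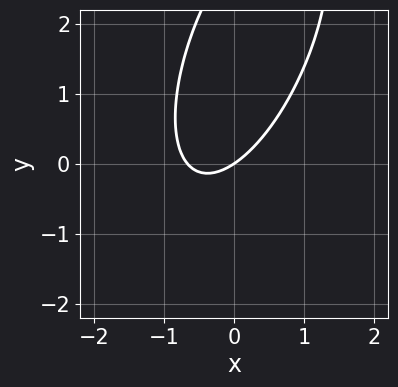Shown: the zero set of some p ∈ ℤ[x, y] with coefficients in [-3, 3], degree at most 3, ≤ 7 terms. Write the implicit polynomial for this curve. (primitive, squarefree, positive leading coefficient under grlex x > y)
3*x^2 - 2*x*y + y^2 + 2*x - 3*y

(a) deg p = 2. A generic line meets the curve in up to 2 points.
(b) Observable constraints: one x-axis crossing is at x = 0; it crosses the y-axis at the gridline y = 0.
(c) The integer polynomial consistent with all of this is the stated p.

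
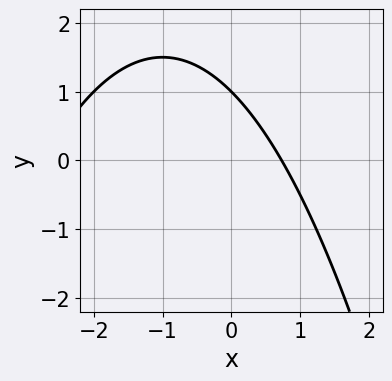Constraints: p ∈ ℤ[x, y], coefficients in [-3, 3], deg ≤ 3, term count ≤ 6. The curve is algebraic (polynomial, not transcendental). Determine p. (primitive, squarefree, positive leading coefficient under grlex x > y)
x^2 + 2*x + 2*y - 2

(a) Degree: the shape is more complex than any degree-1 curve, so deg p = 2.
(b) Reading off the gridlines: it meets the y-axis at y = 1 (among the integer gridlines).
(c) Fitting integer coefficients to these (and the overall shape) gives p.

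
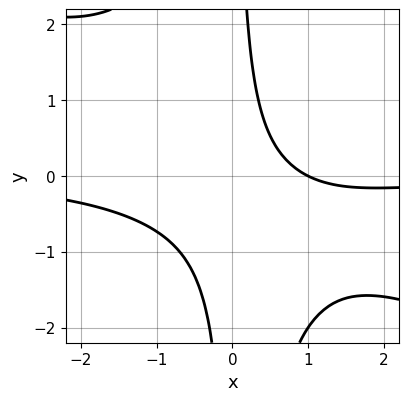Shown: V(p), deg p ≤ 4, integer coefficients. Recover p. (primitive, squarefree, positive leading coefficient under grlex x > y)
First, the degree is 4 — no degree-3 curve has this shape.
Then, against the integer gridlines: the curve avoids every integer y-axis point in the box; it meets the x-axis at x = 1 (among the integer gridlines).
Finally, assembling these constraints gives the stated polynomial.

x^3*y + 2*x^2*y^2 + 3*x*y + 2*x - 2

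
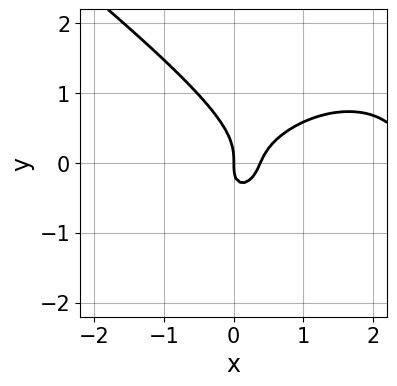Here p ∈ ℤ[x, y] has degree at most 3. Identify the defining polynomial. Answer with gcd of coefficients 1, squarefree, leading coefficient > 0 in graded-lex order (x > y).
1. deg p = 3. The shape is more complex than any degree-2 curve.
2. Against the integer gridlines: one x-axis crossing is at x = 0; it meets the y-axis at y = 0 (among the integer gridlines).
3. Assembling these constraints gives the stated polynomial.

x^3 + 2*y^3 - 3*x^2 + x*y + x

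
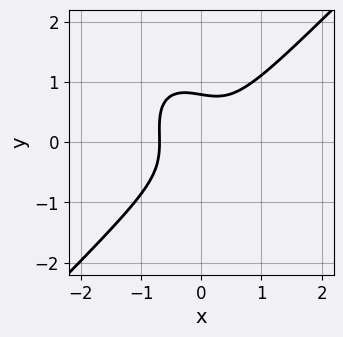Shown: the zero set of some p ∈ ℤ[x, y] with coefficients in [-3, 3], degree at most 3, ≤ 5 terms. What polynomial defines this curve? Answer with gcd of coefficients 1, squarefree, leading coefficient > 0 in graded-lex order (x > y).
3*x^3 - x*y^2 - 2*y^3 + 1

1. Degree: no degree-2 curve has this shape, so deg p = 3.
2. Solving for integer coefficients yields p as stated.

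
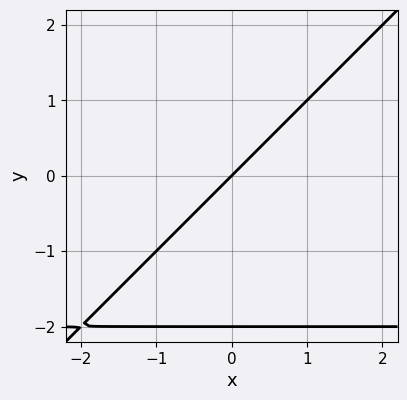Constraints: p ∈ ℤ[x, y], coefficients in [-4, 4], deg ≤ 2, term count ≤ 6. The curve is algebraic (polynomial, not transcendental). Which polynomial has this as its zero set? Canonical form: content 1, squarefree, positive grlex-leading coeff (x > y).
x*y - y^2 + 2*x - 2*y

Degree: no degree-1 curve has this shape, so deg p = 2.
From the visible intercepts: it crosses the x-axis at the gridline x = 0; among the integer gridlines, it crosses the y-axis at y ∈ {-2, 0}.
Fitting integer coefficients to these (and the overall shape) gives p.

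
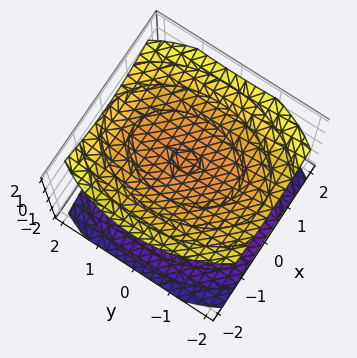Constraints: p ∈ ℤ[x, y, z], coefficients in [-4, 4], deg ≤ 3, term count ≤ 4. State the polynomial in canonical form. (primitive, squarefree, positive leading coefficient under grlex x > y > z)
2*x^2 + y^2 - 3*z^2 + 3

The picture has 2 separate pieces. Treating them together as one polynomial.
Degree: two sheets facing apart; a quadric, so deg p = 2.
Symmetries: mirror symmetry x ↦ −x ⇒ only even powers of x; mirror symmetry y ↦ −y ⇒ only even powers of y; it's symmetric under z → −z, forcing even powers of z.
Reading off the gridlines: no x-intercept at any integer in the box; it misses every integer gridline on the y-axis.
Matching integer coefficients to the picture gives p. Check: (0, 0, 1) on the z-axis lies on the surface, and p(0, 0, 1) = 0. ✓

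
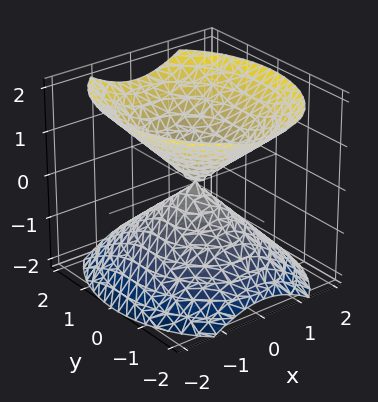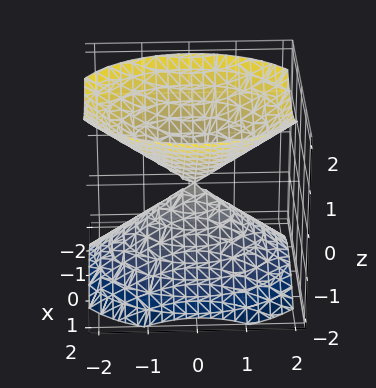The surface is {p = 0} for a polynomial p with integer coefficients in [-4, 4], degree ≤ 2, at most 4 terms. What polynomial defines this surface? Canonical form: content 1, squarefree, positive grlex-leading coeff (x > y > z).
First, I count 2 distinct pieces. They look like related sheets of one shape, so recover p as a whole.
Next, the degree is 2 — a double cone through the origin; a quadric.
Next, symmetries: it's symmetric under z → −z, forcing even powers of z; mirror symmetry y ↦ −y ⇒ only even powers of y; the x ↦ −x reflection is a symmetry, so x appears only in even powers.
Next, against the integer gridlines: one z-axis crossing is at z = 0; it crosses the y-axis at the gridline y = 0.
Finally, the integer polynomial consistent with all of this is the stated p.

3*x^2 + 2*y^2 - 3*z^2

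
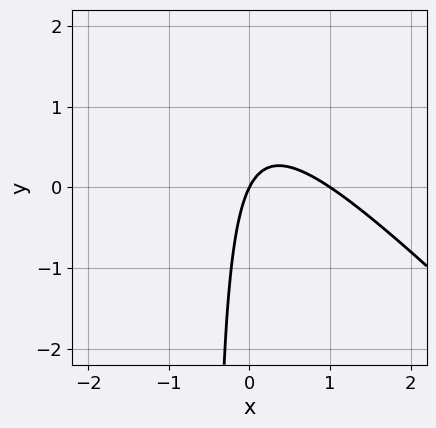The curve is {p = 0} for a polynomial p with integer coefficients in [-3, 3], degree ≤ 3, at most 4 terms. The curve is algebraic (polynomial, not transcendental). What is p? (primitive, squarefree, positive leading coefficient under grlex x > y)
2*x^2 + 2*x*y - 2*x + y

(a) Degree: the shape is more complex than any degree-1 curve, so deg p = 2.
(b) From the visible intercepts: the x-axis gridline crossings are at x ∈ {0, 1}; it meets the y-axis at y = 0 (among the integer gridlines).
(c) Assembling these constraints gives the stated polynomial.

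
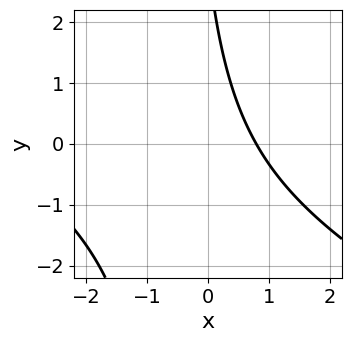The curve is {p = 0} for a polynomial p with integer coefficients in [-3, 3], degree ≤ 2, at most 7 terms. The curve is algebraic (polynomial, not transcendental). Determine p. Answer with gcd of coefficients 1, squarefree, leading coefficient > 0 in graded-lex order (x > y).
x^2 + 2*x*y + 3*x + y - 3

1. Degree: no degree-1 curve has this shape, so deg p = 2.
2. From the visible intercepts: it misses every integer gridline on the y-axis.
3. Assembling these constraints gives the stated polynomial.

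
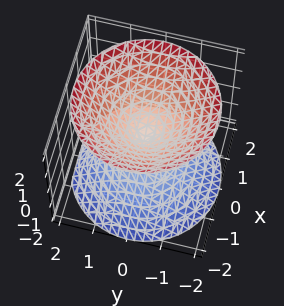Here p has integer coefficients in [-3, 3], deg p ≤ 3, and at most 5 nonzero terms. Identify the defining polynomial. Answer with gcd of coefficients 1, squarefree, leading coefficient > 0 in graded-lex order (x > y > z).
First, I count 2 distinct pieces.
Then, degree: a double cone through the origin; a quadric, so deg p = 2.
Then, symmetries: the z ↦ −z reflection is a symmetry, so z appears only in even powers; rotational symmetry about the z-axis ⇒ p depends on x, y only through x² + y².
Next, reading off the gridlines: it meets the x-axis at x = 0 (among the integer gridlines); one y-axis crossing is at y = 0; one z-axis crossing is at z = 0.
Finally, matching integer coefficients to the picture gives p.

x^2 + y^2 - z^2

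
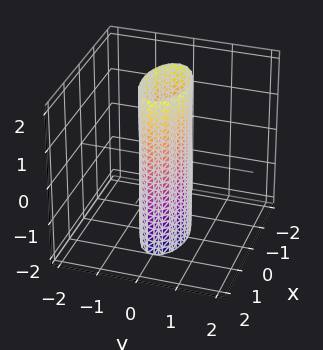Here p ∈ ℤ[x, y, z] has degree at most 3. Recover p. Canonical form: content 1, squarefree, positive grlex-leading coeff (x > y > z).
x^2 + 3*y^2 - 1

First, the degree is 2 — constant cross-section along one axis; a quadric.
Next, symmetries: mirror symmetry y ↦ −y ⇒ only even powers of y; mirror symmetry z ↦ −z ⇒ only even powers of z; the x ↦ −x reflection is a symmetry, so x appears only in even powers.
Next, checking where it meets the axes: among the integer gridlines, it crosses the x-axis at x ∈ {-1, 1}; it misses every integer gridline on the z-axis.
Finally, matching integer coefficients to the picture gives p.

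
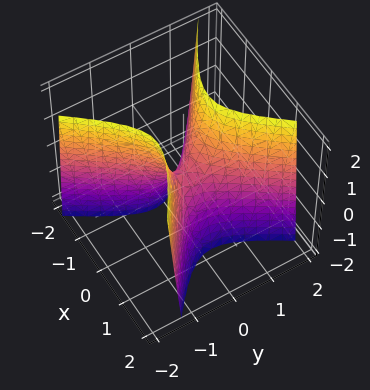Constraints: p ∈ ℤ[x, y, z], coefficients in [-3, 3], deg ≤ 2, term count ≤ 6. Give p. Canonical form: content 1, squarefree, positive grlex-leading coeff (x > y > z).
3*x^2 + 2*x*y - 3*y^2 + z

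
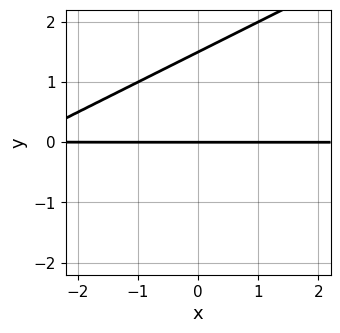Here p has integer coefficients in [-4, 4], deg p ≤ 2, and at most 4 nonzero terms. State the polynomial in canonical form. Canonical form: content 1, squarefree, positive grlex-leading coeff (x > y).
x*y - 2*y^2 + 3*y

The degree is 2 — a generic line meets the curve in up to 2 points.
Observable constraints: the visible x-axis segment lies entirely on the curve; it meets the y-axis at y = 0 (among the integer gridlines).
Putting this together gives p.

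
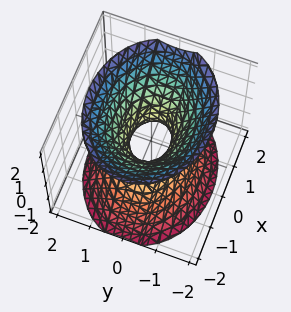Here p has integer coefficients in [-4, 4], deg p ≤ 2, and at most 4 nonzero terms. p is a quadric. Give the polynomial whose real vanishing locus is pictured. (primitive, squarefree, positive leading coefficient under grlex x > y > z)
(a) Degree: one connected sheet with a waist; a quadric, so deg p = 2.
(b) Symmetries: mirror symmetry x ↦ −x ⇒ only even powers of x; mirror symmetry z ↦ −z ⇒ only even powers of z; mirror symmetry y ↦ −y ⇒ only even powers of y.
(c) Checking where it meets the axes: the surface avoids every integer z-axis point in the box.
(d) Putting this together gives p.

2*x^2 + 3*y^2 - 2*z^2 - 1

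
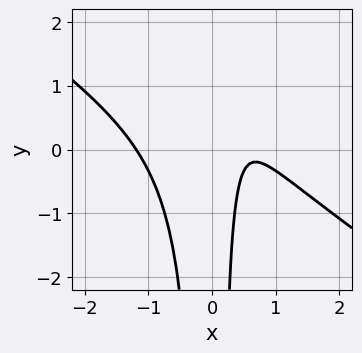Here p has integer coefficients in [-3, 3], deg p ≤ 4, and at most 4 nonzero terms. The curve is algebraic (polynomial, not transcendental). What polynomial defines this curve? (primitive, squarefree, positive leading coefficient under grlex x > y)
2*x^3 + 3*x^2*y - 2*x + 1

deg p = 3. The shape is more complex than any degree-2 curve.
Checking where it meets the axes: it misses every integer gridline on the y-axis.
Together with the visible shape, these determine p as stated.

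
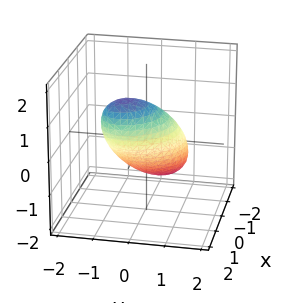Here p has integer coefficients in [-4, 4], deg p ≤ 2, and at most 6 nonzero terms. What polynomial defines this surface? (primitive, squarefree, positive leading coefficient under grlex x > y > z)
First, deg p = 2. No degree-1 surface has this shape.
Then, checking where it meets the axes: the x-axis gridline crossings are at x ∈ {-1, 1}; among the integer gridlines, it crosses the z-axis at z ∈ {-1, 1}; among the integer gridlines, it crosses the y-axis at y ∈ {-1, 1}.
Finally, these observations pin down the coefficients.

2*x^2 + x*y - 3*x*z + 2*y^2 + 2*z^2 - 2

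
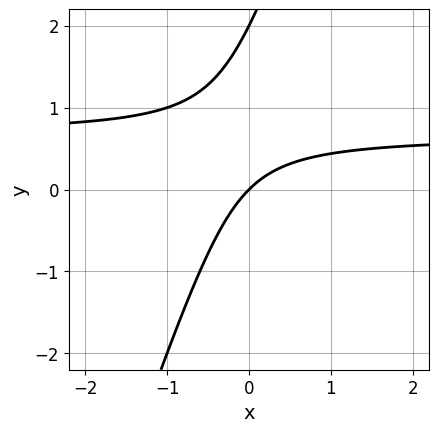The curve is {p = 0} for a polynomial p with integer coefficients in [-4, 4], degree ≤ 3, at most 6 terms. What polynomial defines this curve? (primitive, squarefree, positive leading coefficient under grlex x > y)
First, the degree is 2 — the shape is more complex than any degree-1 curve.
Then, checking where it meets the axes: among the integer gridlines, it crosses the y-axis at y ∈ {0, 2}; it crosses the x-axis at the gridline x = 0.
Finally, assembling these constraints gives the stated polynomial.

3*x*y - y^2 - 2*x + 2*y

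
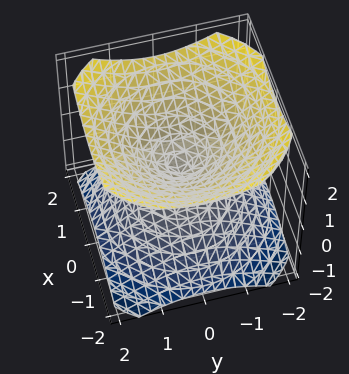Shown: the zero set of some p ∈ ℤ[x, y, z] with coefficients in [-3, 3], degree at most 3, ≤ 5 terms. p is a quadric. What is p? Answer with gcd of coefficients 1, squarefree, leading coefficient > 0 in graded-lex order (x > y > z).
2*x^2 + 2*y^2 - 3*z^2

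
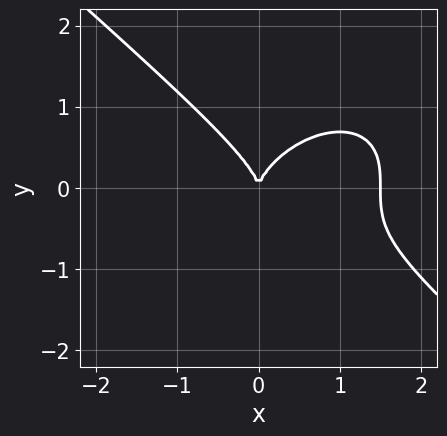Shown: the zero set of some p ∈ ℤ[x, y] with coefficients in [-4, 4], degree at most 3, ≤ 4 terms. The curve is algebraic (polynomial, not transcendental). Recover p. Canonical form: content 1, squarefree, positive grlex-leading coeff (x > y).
2*x^3 + 3*y^3 - 3*x^2

First, the degree is 3 — the shape is more complex than any degree-2 curve.
Next, observable constraints: it meets the x-axis at x = 0 (among the integer gridlines); one y-axis crossing is at y = 0.
Finally, these observations pin down the coefficients.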